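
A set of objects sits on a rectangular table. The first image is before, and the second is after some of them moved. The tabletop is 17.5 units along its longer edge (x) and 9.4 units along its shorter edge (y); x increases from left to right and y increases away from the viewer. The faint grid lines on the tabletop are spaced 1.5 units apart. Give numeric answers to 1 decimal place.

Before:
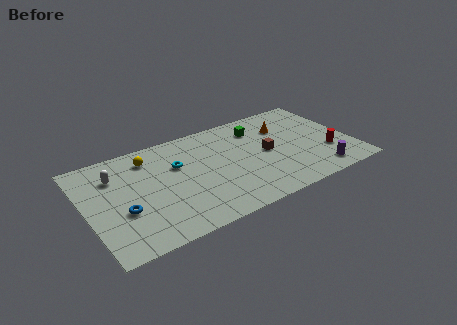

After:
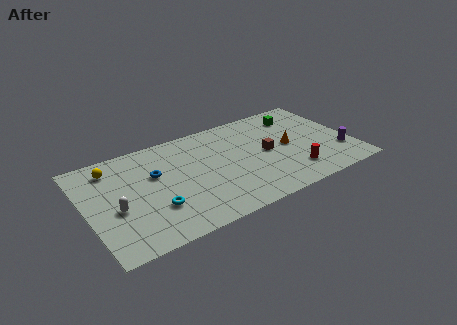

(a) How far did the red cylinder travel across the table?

2.7

The red cylinder moved from about (15.8, 3.0) to (13.3, 2.1), a distance of √(2.5² + 0.9²) ≈ 2.7.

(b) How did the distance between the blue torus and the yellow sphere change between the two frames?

-1.5

They were about 4.7 units apart before and 3.2 after — 1.5 units closer together.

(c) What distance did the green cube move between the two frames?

2.8

The green cube was near (11.7, 7.3) before and (14.5, 7.5) after, so it travelled √(2.8² + 0.2²) ≈ 2.8 units.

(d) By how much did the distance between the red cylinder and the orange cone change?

-1.8

Before: roughly 4.4 units apart; after: 2.6. That's 1.8 units closer together.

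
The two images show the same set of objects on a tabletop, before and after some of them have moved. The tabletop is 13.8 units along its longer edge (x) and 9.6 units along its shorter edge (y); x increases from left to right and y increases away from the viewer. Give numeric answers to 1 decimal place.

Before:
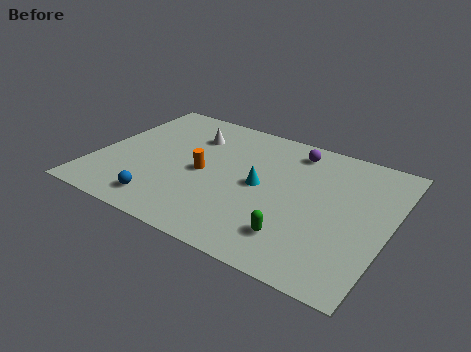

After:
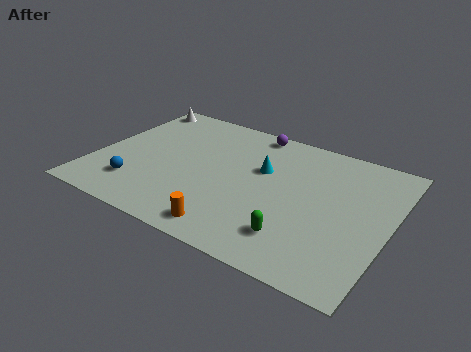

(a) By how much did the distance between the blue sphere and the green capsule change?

+1.4

The distance was about 6.2 in the first image and 7.6 in the second, so they moved 1.4 units further apart.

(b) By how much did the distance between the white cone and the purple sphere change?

+1.0

The distance was about 4.9 in the first image and 5.9 in the second, so they moved 1.0 units further apart.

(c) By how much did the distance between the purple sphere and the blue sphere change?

-0.5

They were about 8.4 units apart before and 7.9 after — 0.5 units closer together.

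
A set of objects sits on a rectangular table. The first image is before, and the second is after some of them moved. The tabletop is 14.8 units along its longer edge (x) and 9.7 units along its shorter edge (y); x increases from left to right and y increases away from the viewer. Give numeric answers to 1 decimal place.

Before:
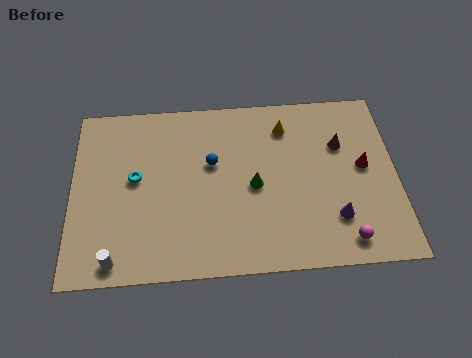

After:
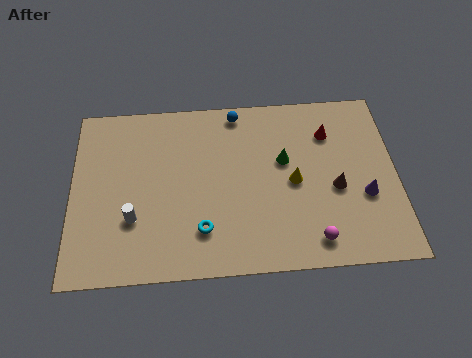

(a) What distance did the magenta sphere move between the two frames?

1.4

From (12.3, 1.3) to (10.9, 1.4), the magenta sphere covered √(1.4² + 0.1²) ≈ 1.4 units.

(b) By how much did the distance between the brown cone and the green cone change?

-1.6

Before: roughly 4.5 units apart; after: 2.9. That's 1.6 units closer together.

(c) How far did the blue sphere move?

3.0

The blue sphere was near (6.4, 5.9) before and (7.6, 8.7) after, so it travelled √(1.2² + 2.8²) ≈ 3.0 units.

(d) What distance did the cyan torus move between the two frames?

4.2

From (2.9, 5.3) to (5.9, 2.3), the cyan torus covered √(3.0² + 3.0²) ≈ 4.2 units.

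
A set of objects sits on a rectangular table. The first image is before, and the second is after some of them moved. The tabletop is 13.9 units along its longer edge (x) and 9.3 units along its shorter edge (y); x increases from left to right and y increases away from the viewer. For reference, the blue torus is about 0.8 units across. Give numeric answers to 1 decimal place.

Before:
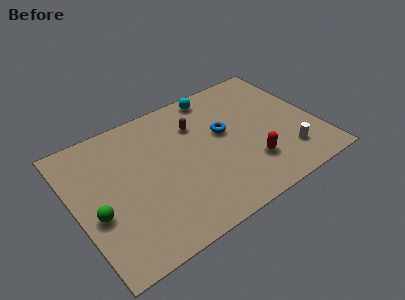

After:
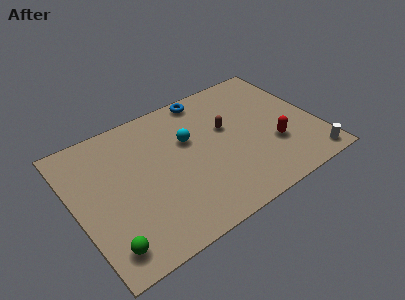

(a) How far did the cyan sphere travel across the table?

3.1

The cyan sphere moved from about (8.7, 8.3) to (6.7, 5.9), a distance of √(2.0² + 2.4²) ≈ 3.1.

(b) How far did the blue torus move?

3.0

The blue torus was near (8.7, 5.4) before and (8.2, 8.4) after, so it travelled √(0.5² + 3.0²) ≈ 3.0 units.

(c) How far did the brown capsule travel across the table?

1.9

The brown capsule was near (7.3, 6.7) before and (8.9, 5.6) after, so it travelled √(1.6² + 1.1²) ≈ 1.9 units.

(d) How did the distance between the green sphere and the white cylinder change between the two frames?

+0.9

The distance was about 10.9 in the first image and 11.8 in the second, so they moved 0.9 units further apart.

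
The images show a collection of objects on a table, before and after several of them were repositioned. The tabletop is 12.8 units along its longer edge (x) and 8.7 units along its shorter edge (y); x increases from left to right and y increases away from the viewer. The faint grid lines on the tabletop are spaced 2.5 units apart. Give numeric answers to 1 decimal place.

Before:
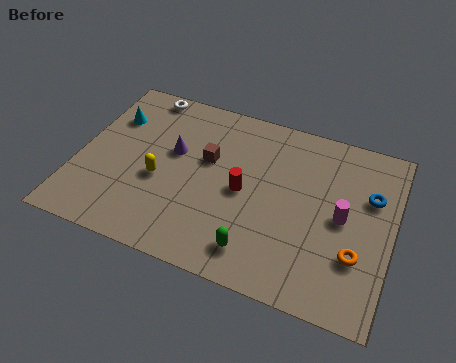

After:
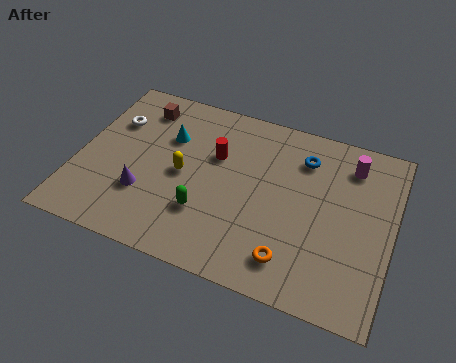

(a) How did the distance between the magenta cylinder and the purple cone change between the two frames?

+2.0

They were about 7.1 units apart before and 9.1 after — 2.0 units further apart.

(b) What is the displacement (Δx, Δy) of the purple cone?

(-0.9, -2.5)

The purple cone was at about (3.8, 5.2) and moved to about (2.9, 2.7).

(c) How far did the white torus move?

2.1

From (2.2, 7.9) to (1.2, 6.0), the white torus covered √(1.0² + 1.9²) ≈ 2.1 units.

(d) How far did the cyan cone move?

2.4

The cyan cone was near (1.1, 6.2) before and (3.5, 5.9) after, so it travelled √(2.4² + 0.3²) ≈ 2.4 units.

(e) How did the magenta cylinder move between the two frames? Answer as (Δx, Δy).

(0.1, 2.7)

The magenta cylinder started near (10.8, 4.3) and ended near (10.9, 7.0).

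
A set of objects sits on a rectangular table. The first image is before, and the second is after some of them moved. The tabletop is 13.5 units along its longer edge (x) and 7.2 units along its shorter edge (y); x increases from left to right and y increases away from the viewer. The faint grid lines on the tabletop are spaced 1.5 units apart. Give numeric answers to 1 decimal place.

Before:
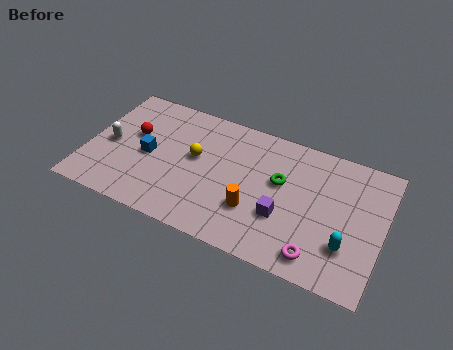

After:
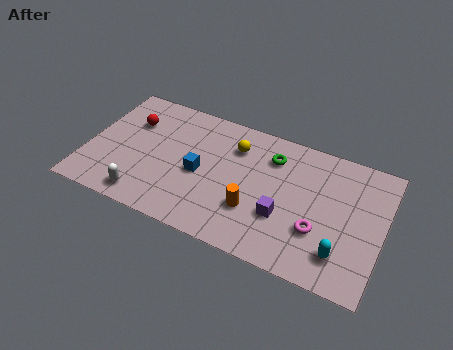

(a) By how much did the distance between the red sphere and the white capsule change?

+2.8

They were about 1.3 units apart before and 4.1 after — 2.8 units further apart.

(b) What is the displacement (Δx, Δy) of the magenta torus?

(-0.1, 1.3)

From the two frames, the magenta torus sits at roughly (10.8, 1.1) before and (10.7, 2.4) after.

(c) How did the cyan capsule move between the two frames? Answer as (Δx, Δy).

(-0.2, -0.5)

From the two frames, the cyan capsule sits at roughly (12.0, 2.1) before and (11.8, 1.6) after.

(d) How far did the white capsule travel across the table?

3.1

From (1.0, 3.4) to (2.9, 1.0), the white capsule covered √(1.9² + 2.4²) ≈ 3.1 units.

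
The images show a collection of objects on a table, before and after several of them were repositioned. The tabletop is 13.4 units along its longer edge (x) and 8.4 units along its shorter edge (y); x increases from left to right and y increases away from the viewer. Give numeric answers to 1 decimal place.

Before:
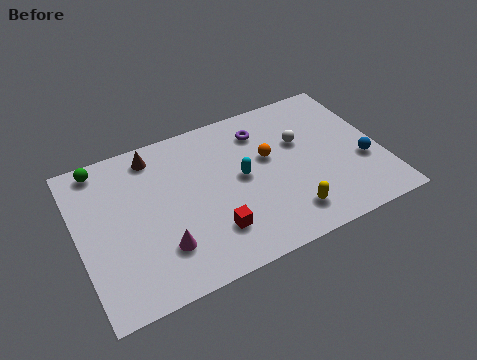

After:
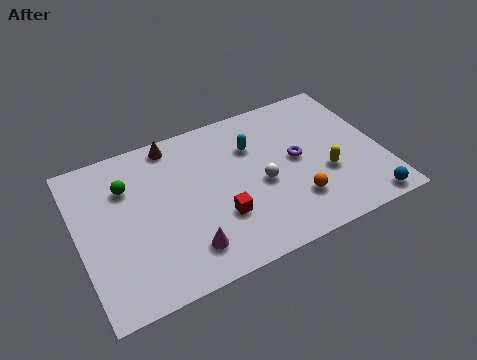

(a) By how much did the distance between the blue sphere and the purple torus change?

-1.0

The distance was about 5.4 in the first image and 4.4 in the second, so they moved 1.0 units closer together.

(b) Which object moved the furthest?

the orange sphere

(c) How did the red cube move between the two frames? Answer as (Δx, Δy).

(0.4, 0.6)

The red cube started near (5.6, 2.1) and ended near (6.0, 2.7).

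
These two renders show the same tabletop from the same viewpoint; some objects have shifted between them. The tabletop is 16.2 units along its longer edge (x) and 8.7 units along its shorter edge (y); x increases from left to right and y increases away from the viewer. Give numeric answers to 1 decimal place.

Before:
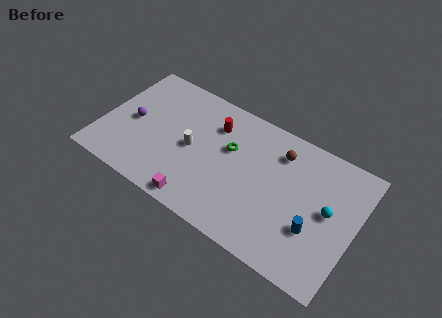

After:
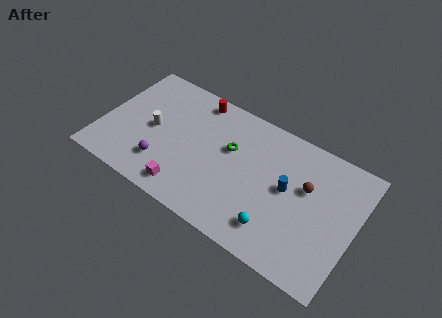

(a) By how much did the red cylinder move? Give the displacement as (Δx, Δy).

(-1.4, 1.2)

From the two frames, the red cylinder sits at roughly (6.9, 6.5) before and (5.5, 7.7) after.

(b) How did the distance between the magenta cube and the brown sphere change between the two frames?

+0.9

The distance was about 7.3 in the first image and 8.2 in the second, so they moved 0.9 units further apart.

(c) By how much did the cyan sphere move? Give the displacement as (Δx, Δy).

(-2.9, -2.8)

The cyan sphere was at about (14.5, 4.6) and moved to about (11.6, 1.8).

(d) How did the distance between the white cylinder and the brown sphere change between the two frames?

+4.0

Before: roughly 5.9 units apart; after: 9.9. That's 4.0 units further apart.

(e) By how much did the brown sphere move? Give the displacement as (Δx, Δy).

(1.9, -1.4)

The brown sphere was at about (11.1, 6.8) and moved to about (13.0, 5.4).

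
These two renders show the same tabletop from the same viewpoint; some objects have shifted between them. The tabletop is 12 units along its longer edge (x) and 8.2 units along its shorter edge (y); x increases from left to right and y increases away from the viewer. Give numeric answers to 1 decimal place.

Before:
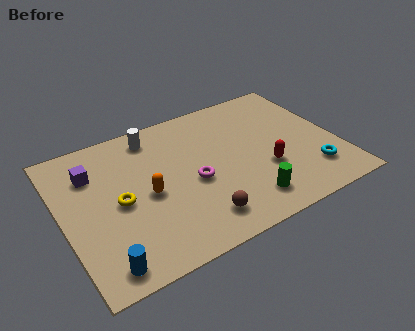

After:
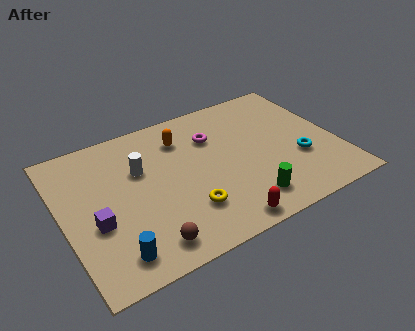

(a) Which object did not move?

the green cylinder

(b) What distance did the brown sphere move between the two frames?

2.3

The brown sphere moved from about (5.5, 1.5) to (3.2, 1.2), a distance of √(2.3² + 0.3²) ≈ 2.3.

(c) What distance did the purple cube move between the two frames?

2.8

The purple cube moved from about (1.5, 6.0) to (1.3, 3.2), a distance of √(0.2² + 2.8²) ≈ 2.8.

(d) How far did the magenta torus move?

2.5

The magenta torus moved from about (5.6, 3.6) to (6.8, 5.8), a distance of √(1.2² + 2.2²) ≈ 2.5.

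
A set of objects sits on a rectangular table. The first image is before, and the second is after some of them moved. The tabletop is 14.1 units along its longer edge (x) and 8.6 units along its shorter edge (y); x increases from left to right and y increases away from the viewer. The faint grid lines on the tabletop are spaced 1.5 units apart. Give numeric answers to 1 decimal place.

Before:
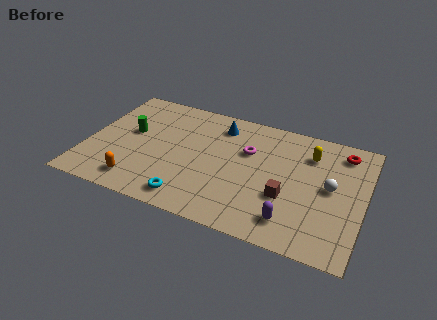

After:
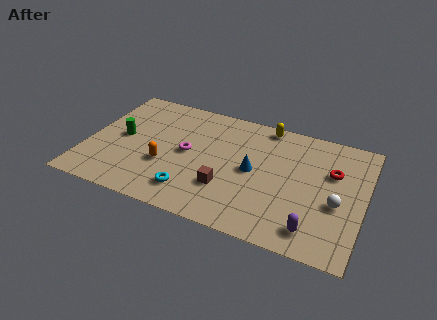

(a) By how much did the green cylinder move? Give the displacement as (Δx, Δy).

(-0.4, -0.5)

The green cylinder started near (2.1, 4.9) and ended near (1.7, 4.4).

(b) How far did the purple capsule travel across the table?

1.1

The purple capsule was near (10.7, 1.6) before and (11.8, 1.4) after, so it travelled √(1.1² + 0.2²) ≈ 1.1 units.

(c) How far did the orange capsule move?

2.1

From (2.9, 1.4) to (4.1, 3.1), the orange capsule covered √(1.2² + 1.7²) ≈ 2.1 units.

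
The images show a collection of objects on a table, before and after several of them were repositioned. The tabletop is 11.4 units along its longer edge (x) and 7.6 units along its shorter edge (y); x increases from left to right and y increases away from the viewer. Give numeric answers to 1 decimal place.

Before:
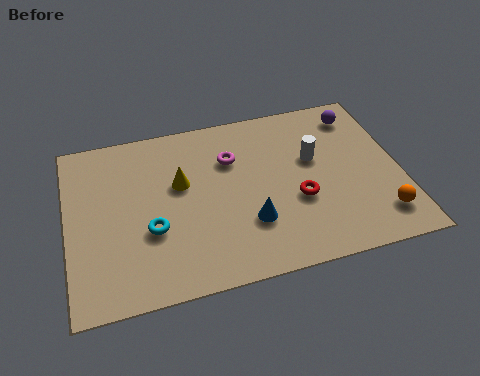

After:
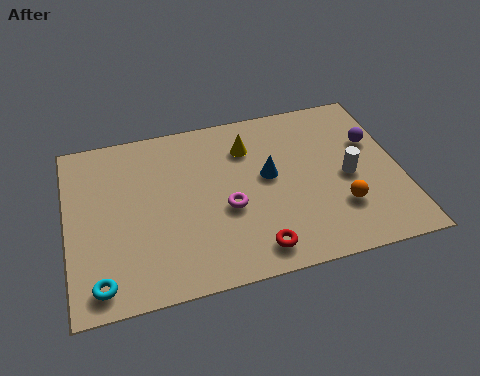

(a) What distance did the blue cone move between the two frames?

2.1

The blue cone was near (6.1, 2.3) before and (6.9, 4.2) after, so it travelled √(0.8² + 1.9²) ≈ 2.1 units.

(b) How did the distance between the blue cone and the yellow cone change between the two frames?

-1.6

Before: roughly 3.2 units apart; after: 1.6. That's 1.6 units closer together.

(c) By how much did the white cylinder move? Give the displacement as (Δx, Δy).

(1.1, -1.1)

The white cylinder was at about (8.5, 4.6) and moved to about (9.6, 3.5).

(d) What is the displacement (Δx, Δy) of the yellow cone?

(2.4, 1.1)

The yellow cone started near (3.9, 4.6) and ended near (6.3, 5.7).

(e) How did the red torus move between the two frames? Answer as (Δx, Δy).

(-1.6, -1.8)

The red torus started near (7.8, 2.9) and ended near (6.2, 1.1).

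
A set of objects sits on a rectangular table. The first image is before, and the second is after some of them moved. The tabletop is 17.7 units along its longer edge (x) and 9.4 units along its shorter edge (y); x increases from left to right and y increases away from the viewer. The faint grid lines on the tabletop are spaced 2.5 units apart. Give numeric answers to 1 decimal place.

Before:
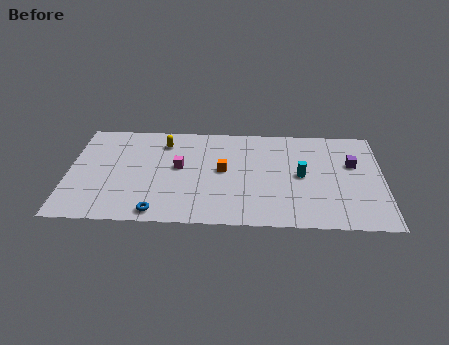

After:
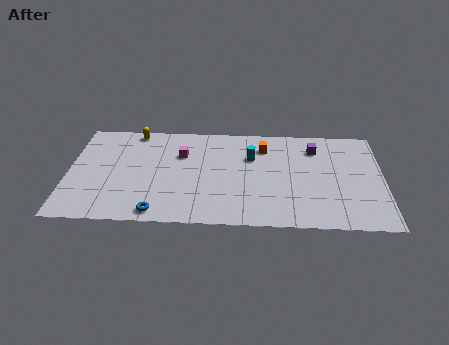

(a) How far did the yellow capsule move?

2.0

From (5.3, 7.5) to (3.6, 8.5), the yellow capsule covered √(1.7² + 1.0²) ≈ 2.0 units.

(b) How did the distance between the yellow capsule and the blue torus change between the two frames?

+1.1

Before: roughly 6.5 units apart; after: 7.6. That's 1.1 units further apart.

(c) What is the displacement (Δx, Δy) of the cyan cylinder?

(-2.8, 1.6)

The cyan cylinder started near (13.1, 4.7) and ended near (10.3, 6.3).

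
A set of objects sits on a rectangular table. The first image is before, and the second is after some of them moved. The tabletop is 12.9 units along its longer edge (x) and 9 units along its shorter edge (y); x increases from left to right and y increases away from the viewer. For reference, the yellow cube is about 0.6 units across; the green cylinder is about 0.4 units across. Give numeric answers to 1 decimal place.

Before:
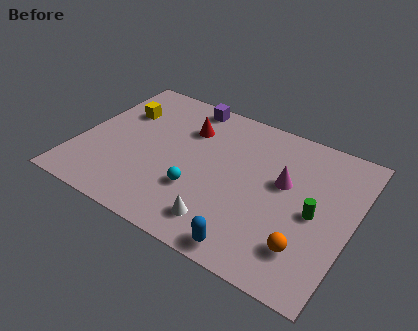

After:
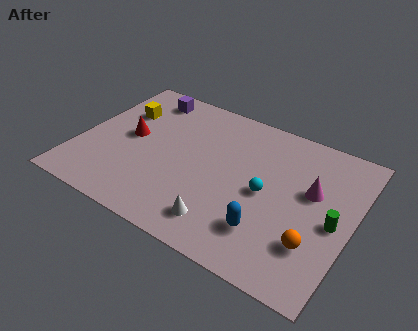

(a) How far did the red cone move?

3.1

The red cone was near (4.8, 6.5) before and (2.3, 4.7) after, so it travelled √(2.5² + 1.8²) ≈ 3.1 units.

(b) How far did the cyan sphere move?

3.3

The cyan sphere was near (5.9, 2.9) before and (8.9, 4.3) after, so it travelled √(3.0² + 1.4²) ≈ 3.3 units.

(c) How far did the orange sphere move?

0.5

The orange sphere moved from about (11.1, 2.1) to (11.4, 2.5), a distance of √(0.3² + 0.4²) ≈ 0.5.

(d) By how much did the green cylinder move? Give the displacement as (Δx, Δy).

(0.9, -0.1)

The green cylinder was at about (11.2, 4.2) and moved to about (12.1, 4.1).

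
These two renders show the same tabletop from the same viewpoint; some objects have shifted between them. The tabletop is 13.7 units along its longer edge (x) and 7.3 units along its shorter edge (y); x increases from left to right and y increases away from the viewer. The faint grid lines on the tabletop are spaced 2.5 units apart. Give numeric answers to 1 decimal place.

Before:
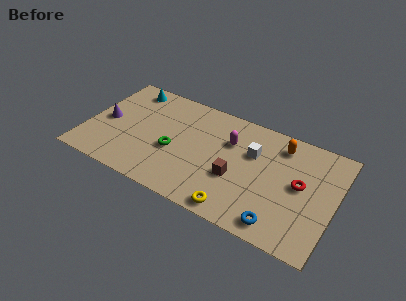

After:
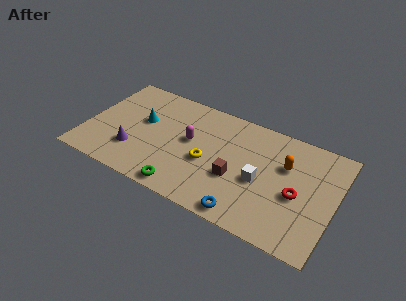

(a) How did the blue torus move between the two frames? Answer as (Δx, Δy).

(-1.8, -0.2)

The blue torus was at about (11.0, 1.0) and moved to about (9.2, 0.8).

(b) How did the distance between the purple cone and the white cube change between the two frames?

-1.2

Before: roughly 8.2 units apart; after: 7.0. That's 1.2 units closer together.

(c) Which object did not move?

the brown cube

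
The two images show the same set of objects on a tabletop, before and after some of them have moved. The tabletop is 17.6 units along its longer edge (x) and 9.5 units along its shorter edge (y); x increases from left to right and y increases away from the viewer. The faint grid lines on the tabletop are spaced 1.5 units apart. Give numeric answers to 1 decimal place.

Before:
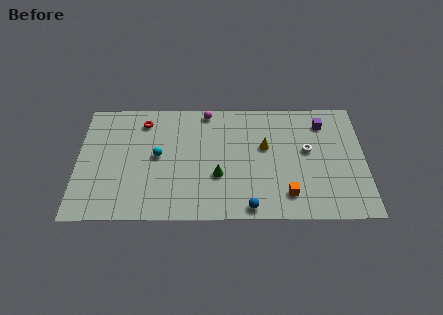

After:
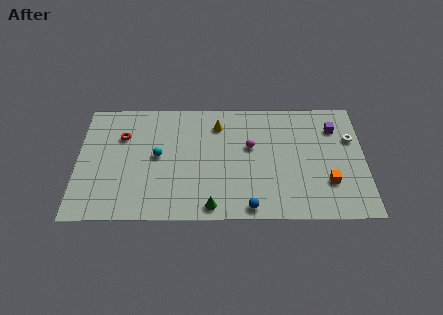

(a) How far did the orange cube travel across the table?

2.7

The orange cube moved from about (12.8, 1.9) to (15.3, 2.8), a distance of √(2.5² + 0.9²) ≈ 2.7.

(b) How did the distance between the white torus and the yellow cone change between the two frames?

+5.7

Before: roughly 2.6 units apart; after: 8.3. That's 5.7 units further apart.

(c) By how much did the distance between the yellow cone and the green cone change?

+2.8

They were about 3.7 units apart before and 6.5 after — 2.8 units further apart.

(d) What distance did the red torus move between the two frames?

1.8

From (4.0, 7.8) to (2.7, 6.6), the red torus covered √(1.3² + 1.2²) ≈ 1.8 units.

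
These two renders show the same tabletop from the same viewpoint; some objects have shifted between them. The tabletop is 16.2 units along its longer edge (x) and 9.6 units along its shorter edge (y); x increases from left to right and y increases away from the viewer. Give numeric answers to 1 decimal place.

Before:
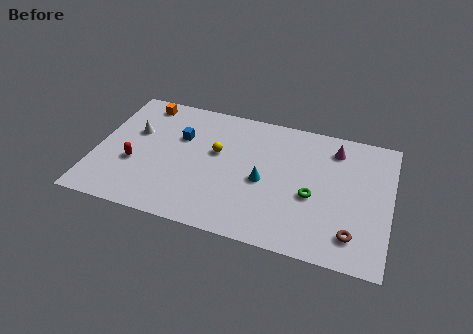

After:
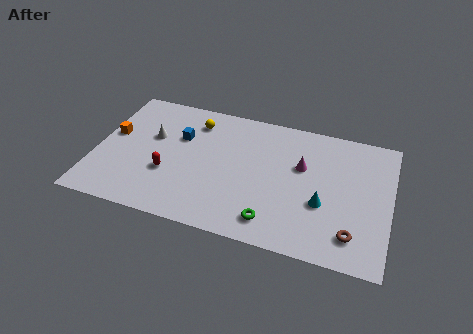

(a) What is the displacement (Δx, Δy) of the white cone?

(1.0, -0.1)

From the two frames, the white cone sits at roughly (2.0, 6.0) before and (3.0, 5.9) after.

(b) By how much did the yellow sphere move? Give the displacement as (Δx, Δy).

(-1.4, 2.0)

The yellow sphere was at about (6.6, 5.7) and moved to about (5.2, 7.7).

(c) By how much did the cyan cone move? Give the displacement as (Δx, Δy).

(3.3, -0.7)

The cyan cone was at about (9.3, 4.3) and moved to about (12.6, 3.6).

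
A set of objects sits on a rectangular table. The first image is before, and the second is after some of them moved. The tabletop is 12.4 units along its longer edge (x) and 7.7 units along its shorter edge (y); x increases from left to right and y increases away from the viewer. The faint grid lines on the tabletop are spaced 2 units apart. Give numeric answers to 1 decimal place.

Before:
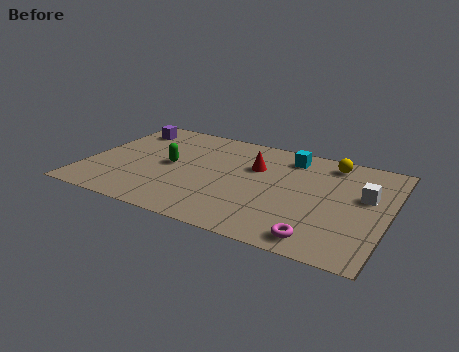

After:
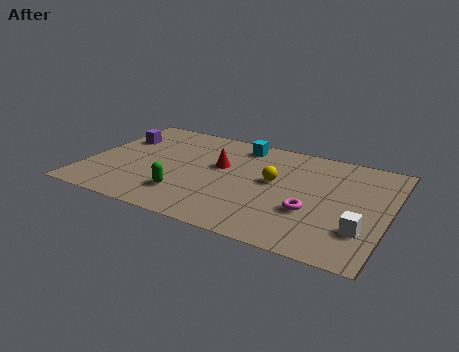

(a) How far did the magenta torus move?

1.8

The magenta torus moved from about (9.9, 1.0) to (9.4, 2.7), a distance of √(0.5² + 1.7²) ≈ 1.8.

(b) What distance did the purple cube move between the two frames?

0.9

The purple cube moved from about (1.2, 6.2) to (1.0, 5.3), a distance of √(0.2² + 0.9²) ≈ 0.9.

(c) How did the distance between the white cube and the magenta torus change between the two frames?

-1.7

They were about 3.9 units apart before and 2.2 after — 1.7 units closer together.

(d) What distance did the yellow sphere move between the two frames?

3.1

The yellow sphere was near (9.8, 6.6) before and (7.7, 4.3) after, so it travelled √(2.1² + 2.3²) ≈ 3.1 units.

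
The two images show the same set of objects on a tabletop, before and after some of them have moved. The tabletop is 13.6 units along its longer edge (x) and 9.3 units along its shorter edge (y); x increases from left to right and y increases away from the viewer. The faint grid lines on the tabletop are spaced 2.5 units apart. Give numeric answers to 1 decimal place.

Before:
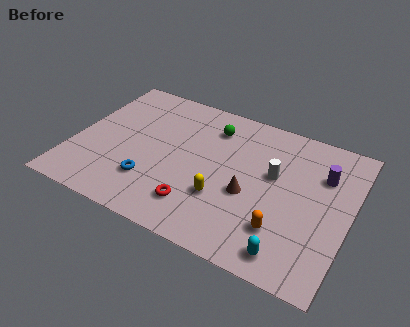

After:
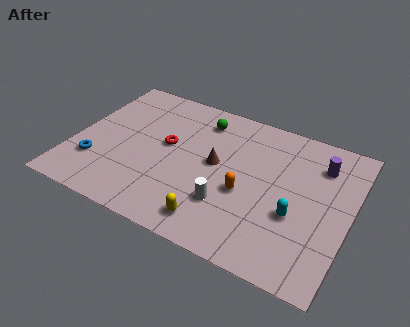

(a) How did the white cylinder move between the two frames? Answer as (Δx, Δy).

(-1.9, -2.8)

The white cylinder was at about (9.8, 5.5) and moved to about (7.9, 2.7).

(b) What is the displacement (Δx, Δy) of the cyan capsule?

(0.0, 2.3)

From the two frames, the cyan capsule sits at roughly (11.1, 1.2) before and (11.1, 3.5) after.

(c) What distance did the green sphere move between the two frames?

0.7

From (6.5, 7.3) to (5.9, 7.6), the green sphere covered √(0.6² + 0.3²) ≈ 0.7 units.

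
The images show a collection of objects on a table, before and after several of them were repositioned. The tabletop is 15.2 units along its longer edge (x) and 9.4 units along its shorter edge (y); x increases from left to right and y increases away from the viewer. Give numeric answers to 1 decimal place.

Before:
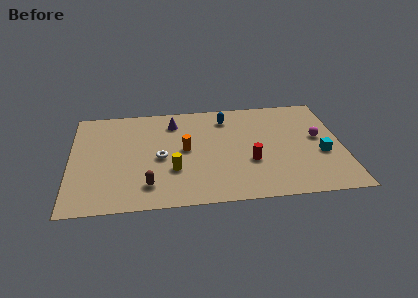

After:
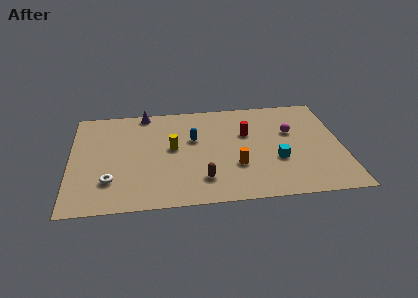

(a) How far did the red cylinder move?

2.6

The red cylinder was near (10.0, 3.4) before and (9.9, 6.0) after, so it travelled √(0.1² + 2.6²) ≈ 2.6 units.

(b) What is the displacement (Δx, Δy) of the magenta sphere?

(-1.5, 0.7)

The magenta sphere started near (13.9, 5.2) and ended near (12.4, 5.9).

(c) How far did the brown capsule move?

3.0

The brown capsule was near (4.3, 1.9) before and (7.3, 2.1) after, so it travelled √(3.0² + 0.2²) ≈ 3.0 units.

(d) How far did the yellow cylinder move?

2.0

From (5.7, 3.1) to (5.7, 5.1), the yellow cylinder covered √(0.0² + 2.0²) ≈ 2.0 units.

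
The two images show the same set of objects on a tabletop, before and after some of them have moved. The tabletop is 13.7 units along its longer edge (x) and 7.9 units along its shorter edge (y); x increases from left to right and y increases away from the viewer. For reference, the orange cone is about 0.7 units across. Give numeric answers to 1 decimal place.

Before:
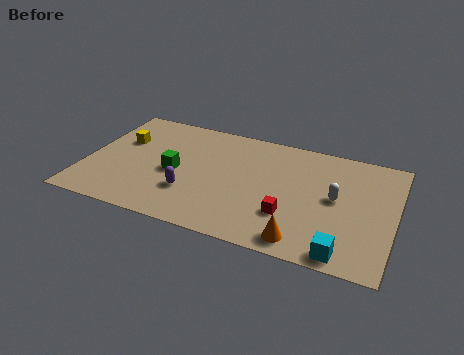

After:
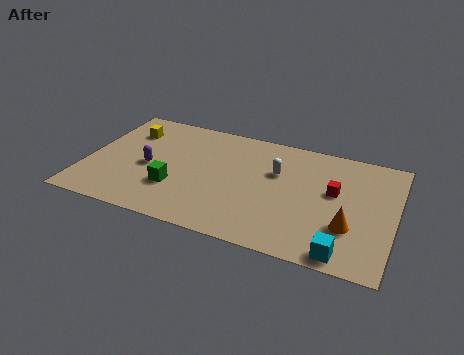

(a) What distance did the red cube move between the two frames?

2.8

From (9.2, 2.4) to (11.0, 4.6), the red cube covered √(1.8² + 2.2²) ≈ 2.8 units.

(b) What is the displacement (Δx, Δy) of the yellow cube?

(0.2, 0.8)

From the two frames, the yellow cube sits at roughly (1.4, 5.1) before and (1.6, 5.9) after.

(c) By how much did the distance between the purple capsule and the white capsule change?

-0.8

The distance was about 6.6 in the first image and 5.8 in the second, so they moved 0.8 units closer together.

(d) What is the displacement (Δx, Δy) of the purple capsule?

(-2.0, 1.2)

From the two frames, the purple capsule sits at roughly (4.8, 2.4) before and (2.8, 3.6) after.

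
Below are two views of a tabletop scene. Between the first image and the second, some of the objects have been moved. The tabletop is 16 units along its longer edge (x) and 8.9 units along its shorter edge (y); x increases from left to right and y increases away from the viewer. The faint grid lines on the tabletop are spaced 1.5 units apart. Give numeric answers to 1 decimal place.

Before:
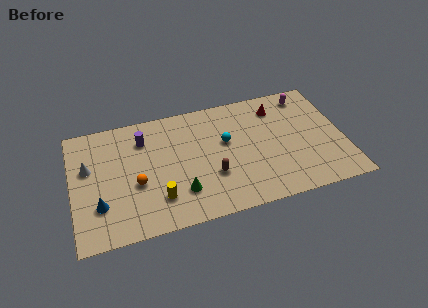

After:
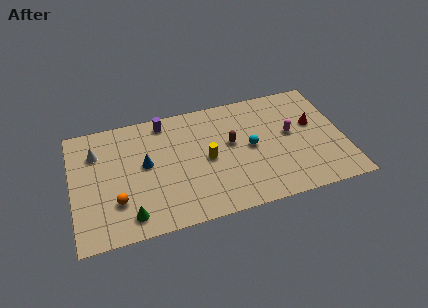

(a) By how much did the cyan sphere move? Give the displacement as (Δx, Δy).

(1.4, -0.8)

From the two frames, the cyan sphere sits at roughly (9.1, 5.3) before and (10.5, 4.5) after.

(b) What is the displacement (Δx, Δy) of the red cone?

(2.0, -1.8)

The red cone started near (12.3, 7.1) and ended near (14.3, 5.3).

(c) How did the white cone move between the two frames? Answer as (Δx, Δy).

(0.5, 1.0)

From the two frames, the white cone sits at roughly (1.0, 5.5) before and (1.5, 6.5) after.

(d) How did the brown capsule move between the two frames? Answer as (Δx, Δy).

(1.3, 2.1)

From the two frames, the brown capsule sits at roughly (8.1, 3.0) before and (9.4, 5.1) after.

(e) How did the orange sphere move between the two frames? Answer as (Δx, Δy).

(-1.2, -1.0)

The orange sphere started near (3.7, 3.6) and ended near (2.5, 2.6).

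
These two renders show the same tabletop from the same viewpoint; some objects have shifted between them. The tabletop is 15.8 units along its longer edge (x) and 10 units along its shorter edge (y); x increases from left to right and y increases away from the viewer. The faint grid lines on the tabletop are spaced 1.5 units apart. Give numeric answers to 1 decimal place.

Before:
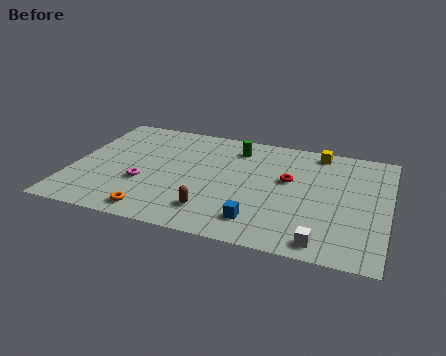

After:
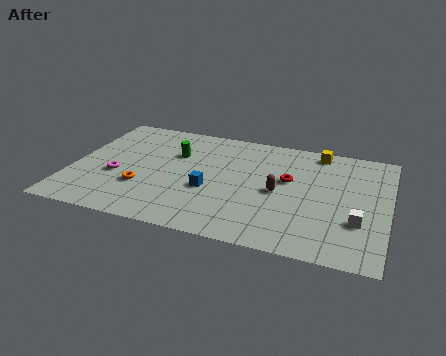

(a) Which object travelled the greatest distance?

the brown capsule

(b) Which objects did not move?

the red torus and the yellow cube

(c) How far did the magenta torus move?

1.4

The magenta torus was near (3.7, 3.6) before and (2.3, 3.9) after, so it travelled √(1.4² + 0.3²) ≈ 1.4 units.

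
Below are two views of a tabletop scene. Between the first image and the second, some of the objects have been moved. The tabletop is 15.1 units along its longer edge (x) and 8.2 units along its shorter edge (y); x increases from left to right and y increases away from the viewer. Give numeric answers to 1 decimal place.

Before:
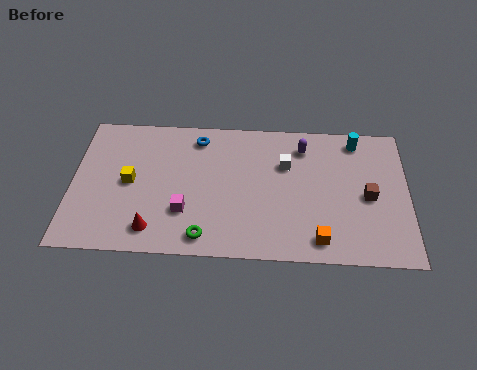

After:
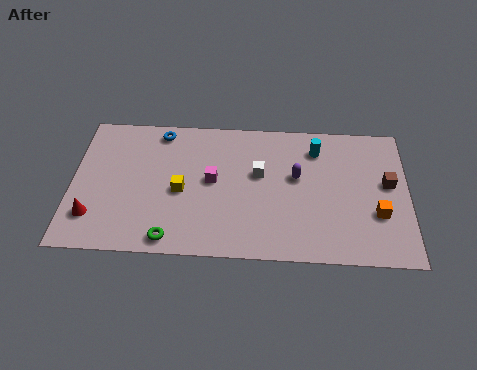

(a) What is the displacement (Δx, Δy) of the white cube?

(-1.2, -0.6)

The white cube started near (9.6, 5.5) and ended near (8.4, 4.9).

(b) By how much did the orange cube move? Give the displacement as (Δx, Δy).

(2.6, 1.6)

The orange cube was at about (11.1, 1.2) and moved to about (13.7, 2.8).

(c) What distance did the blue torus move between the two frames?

1.7

The blue torus moved from about (5.6, 6.9) to (3.9, 7.2), a distance of √(1.7² + 0.3²) ≈ 1.7.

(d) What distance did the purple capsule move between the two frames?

1.8

From (10.4, 6.6) to (10.1, 4.8), the purple capsule covered √(0.3² + 1.8²) ≈ 1.8 units.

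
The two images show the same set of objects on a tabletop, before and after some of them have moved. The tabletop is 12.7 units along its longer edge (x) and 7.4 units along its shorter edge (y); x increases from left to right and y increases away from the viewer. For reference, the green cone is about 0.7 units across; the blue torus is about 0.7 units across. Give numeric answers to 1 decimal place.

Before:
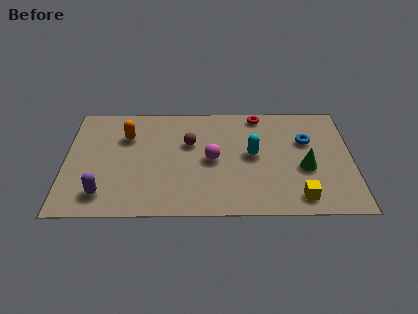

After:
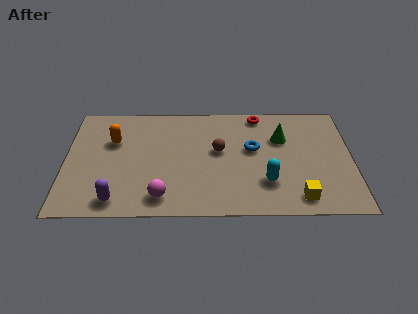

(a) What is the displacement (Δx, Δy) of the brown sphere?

(1.3, -0.5)

From the two frames, the brown sphere sits at roughly (5.5, 4.7) before and (6.8, 4.2) after.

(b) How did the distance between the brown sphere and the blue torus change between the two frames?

-3.7

They were about 5.2 units apart before and 1.5 after — 3.7 units closer together.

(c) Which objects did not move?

the red torus and the yellow cube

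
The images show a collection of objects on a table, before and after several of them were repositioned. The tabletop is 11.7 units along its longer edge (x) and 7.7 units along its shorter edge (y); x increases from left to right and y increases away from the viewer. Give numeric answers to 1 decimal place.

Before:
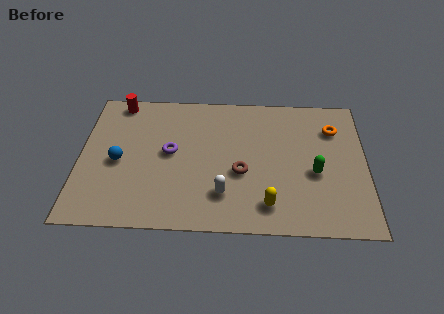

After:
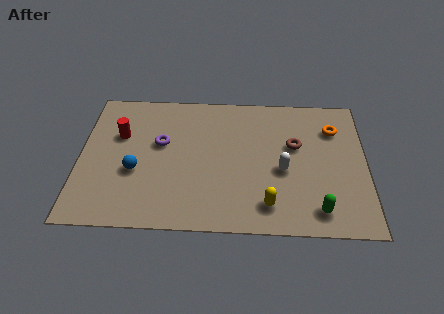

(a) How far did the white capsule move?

2.8

The white capsule moved from about (5.9, 1.9) to (8.3, 3.3), a distance of √(2.4² + 1.4²) ≈ 2.8.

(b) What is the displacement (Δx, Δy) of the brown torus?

(2.2, 1.6)

The brown torus started near (6.6, 3.1) and ended near (8.8, 4.7).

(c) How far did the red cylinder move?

1.9

From (1.5, 6.9) to (1.6, 5.0), the red cylinder covered √(0.1² + 1.9²) ≈ 1.9 units.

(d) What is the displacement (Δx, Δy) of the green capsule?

(0.1, -2.0)

The green capsule was at about (9.6, 3.2) and moved to about (9.7, 1.2).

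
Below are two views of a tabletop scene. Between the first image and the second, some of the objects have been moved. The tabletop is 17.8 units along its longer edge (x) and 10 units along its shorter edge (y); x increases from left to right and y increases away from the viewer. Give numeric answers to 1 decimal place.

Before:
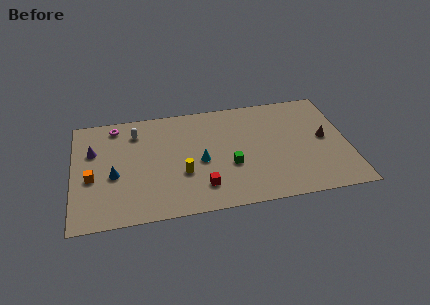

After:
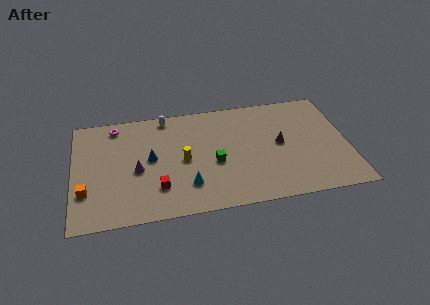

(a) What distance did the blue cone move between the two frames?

2.6

The blue cone was near (2.6, 4.2) before and (5.0, 5.3) after, so it travelled √(2.4² + 1.1²) ≈ 2.6 units.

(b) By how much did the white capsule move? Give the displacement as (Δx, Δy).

(2.0, 1.1)

The white capsule was at about (4.1, 7.9) and moved to about (6.1, 9.0).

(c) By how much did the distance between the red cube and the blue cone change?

-3.2

Before: roughly 5.9 units apart; after: 2.7. That's 3.2 units closer together.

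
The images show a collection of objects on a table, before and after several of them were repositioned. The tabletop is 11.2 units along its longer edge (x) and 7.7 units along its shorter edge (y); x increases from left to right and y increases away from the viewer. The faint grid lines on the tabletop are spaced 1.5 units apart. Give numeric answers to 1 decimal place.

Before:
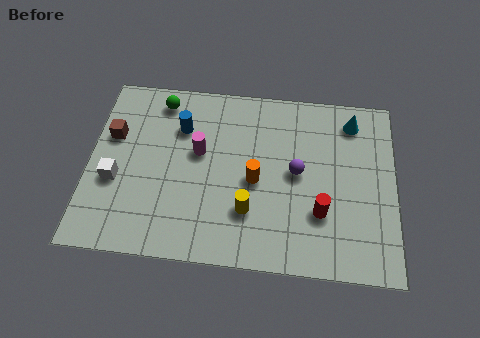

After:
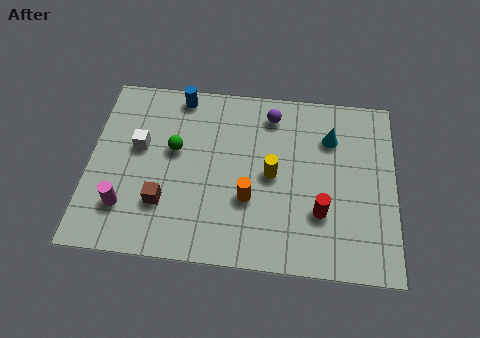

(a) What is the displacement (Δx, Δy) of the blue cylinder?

(-0.1, 1.4)

From the two frames, the blue cylinder sits at roughly (3.3, 5.5) before and (3.2, 6.9) after.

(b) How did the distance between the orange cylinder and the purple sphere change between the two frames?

+2.2

Before: roughly 1.6 units apart; after: 3.8. That's 2.2 units further apart.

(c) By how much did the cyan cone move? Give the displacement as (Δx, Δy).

(-0.8, -0.8)

From the two frames, the cyan cone sits at roughly (9.6, 6.4) before and (8.8, 5.6) after.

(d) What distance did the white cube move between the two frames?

1.7

The white cube was near (1.0, 3.0) before and (1.8, 4.5) after, so it travelled √(0.8² + 1.5²) ≈ 1.7 units.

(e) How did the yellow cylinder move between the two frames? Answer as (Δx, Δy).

(0.8, 1.6)

From the two frames, the yellow cylinder sits at roughly (5.9, 2.2) before and (6.7, 3.8) after.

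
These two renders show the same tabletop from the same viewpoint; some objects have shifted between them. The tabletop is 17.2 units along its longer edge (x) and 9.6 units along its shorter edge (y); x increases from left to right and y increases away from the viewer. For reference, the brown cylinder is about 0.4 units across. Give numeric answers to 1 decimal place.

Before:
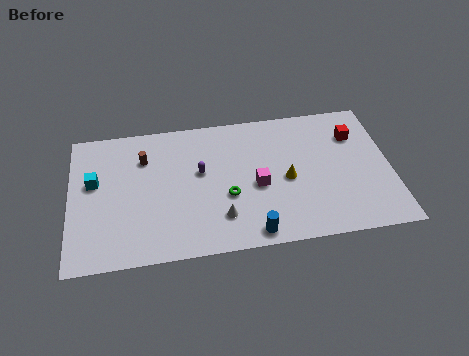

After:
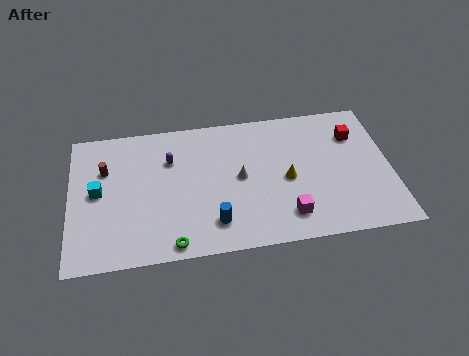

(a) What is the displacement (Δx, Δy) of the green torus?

(-3.0, -2.8)

From the two frames, the green torus sits at roughly (8.4, 3.7) before and (5.4, 0.9) after.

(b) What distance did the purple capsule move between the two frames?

1.9

From (7.0, 5.6) to (5.4, 6.7), the purple capsule covered √(1.6² + 1.1²) ≈ 1.9 units.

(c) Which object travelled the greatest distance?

the green torus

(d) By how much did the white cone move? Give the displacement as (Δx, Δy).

(1.1, 2.6)

The white cone was at about (8.0, 2.3) and moved to about (9.1, 4.9).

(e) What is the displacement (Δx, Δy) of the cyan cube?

(0.2, -0.7)

The cyan cube was at about (1.3, 5.7) and moved to about (1.5, 5.0).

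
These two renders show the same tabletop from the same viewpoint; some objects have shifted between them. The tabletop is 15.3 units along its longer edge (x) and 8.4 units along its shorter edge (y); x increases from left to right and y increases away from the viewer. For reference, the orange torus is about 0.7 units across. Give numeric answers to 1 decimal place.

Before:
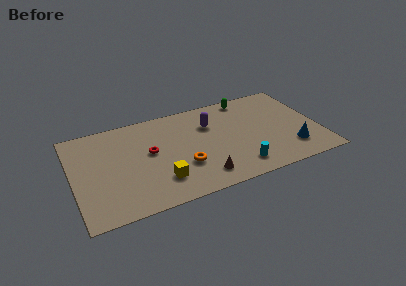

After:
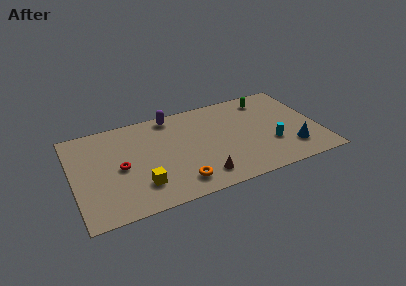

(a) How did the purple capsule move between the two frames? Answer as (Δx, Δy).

(-2.3, 1.6)

The purple capsule started near (8.7, 5.9) and ended near (6.4, 7.5).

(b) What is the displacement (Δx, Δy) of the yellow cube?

(-1.2, 0.0)

The yellow cube was at about (5.2, 2.1) and moved to about (4.0, 2.1).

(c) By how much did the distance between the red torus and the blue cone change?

+1.7

The distance was about 9.0 in the first image and 10.7 in the second, so they moved 1.7 units further apart.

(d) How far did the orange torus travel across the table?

1.4

From (6.7, 2.8) to (6.3, 1.5), the orange torus covered √(0.4² + 1.3²) ≈ 1.4 units.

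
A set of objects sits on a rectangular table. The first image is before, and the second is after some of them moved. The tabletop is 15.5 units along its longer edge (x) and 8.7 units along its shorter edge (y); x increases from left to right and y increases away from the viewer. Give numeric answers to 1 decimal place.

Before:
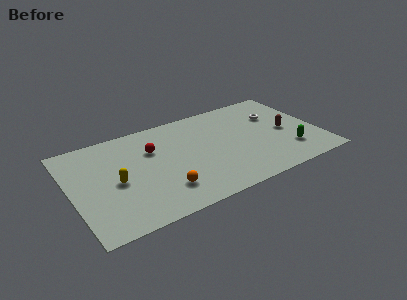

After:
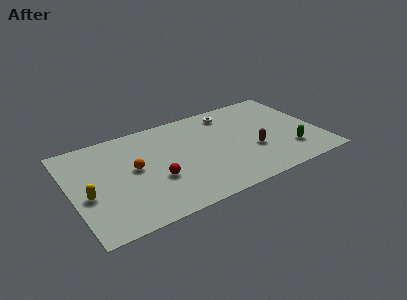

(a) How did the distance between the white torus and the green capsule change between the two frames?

+2.3

Before: roughly 3.7 units apart; after: 6.0. That's 2.3 units further apart.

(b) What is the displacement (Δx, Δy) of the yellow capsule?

(-1.8, -0.4)

The yellow capsule started near (2.7, 4.0) and ended near (0.9, 3.6).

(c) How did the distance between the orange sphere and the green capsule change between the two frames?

+1.8

The distance was about 8.0 in the first image and 9.8 in the second, so they moved 1.8 units further apart.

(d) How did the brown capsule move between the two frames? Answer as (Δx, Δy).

(-2.3, -0.9)

From the two frames, the brown capsule sits at roughly (13.5, 4.1) before and (11.2, 3.2) after.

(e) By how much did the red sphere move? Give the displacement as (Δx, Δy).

(-0.1, -2.7)

The red sphere started near (5.2, 5.9) and ended near (5.1, 3.2).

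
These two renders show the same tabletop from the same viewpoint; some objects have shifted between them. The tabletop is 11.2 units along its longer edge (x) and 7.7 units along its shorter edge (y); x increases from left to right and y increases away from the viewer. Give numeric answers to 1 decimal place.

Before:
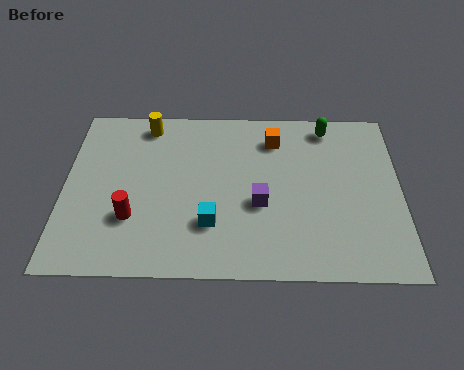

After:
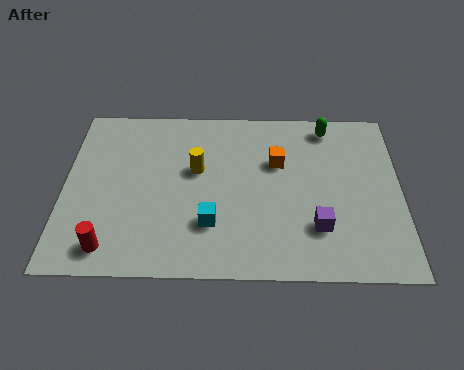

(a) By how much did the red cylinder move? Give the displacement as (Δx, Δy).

(-0.7, -1.3)

The red cylinder started near (2.3, 2.4) and ended near (1.6, 1.1).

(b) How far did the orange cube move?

1.1

The orange cube was near (7.0, 6.1) before and (7.1, 5.0) after, so it travelled √(0.1² + 1.1²) ≈ 1.1 units.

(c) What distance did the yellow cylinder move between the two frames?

2.7

The yellow cylinder was near (2.7, 6.7) before and (4.4, 4.6) after, so it travelled √(1.7² + 2.1²) ≈ 2.7 units.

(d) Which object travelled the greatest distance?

the yellow cylinder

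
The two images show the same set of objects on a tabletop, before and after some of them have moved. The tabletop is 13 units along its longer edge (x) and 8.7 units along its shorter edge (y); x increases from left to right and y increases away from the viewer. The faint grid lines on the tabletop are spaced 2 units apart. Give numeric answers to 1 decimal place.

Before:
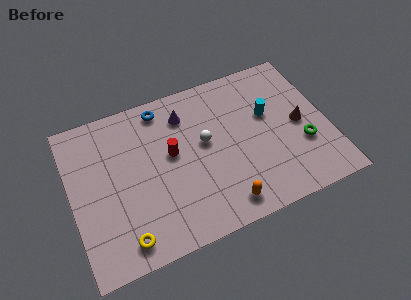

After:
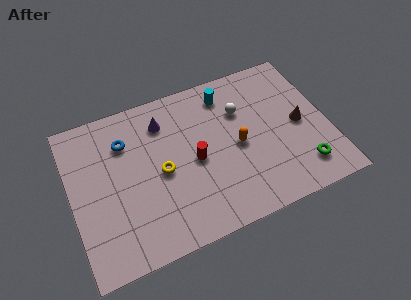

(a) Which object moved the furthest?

the yellow torus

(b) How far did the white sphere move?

2.3

The white sphere was near (6.8, 4.9) before and (8.8, 6.0) after, so it travelled √(2.0² + 1.1²) ≈ 2.3 units.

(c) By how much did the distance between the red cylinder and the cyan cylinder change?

-1.3

Before: roughly 5.0 units apart; after: 3.7. That's 1.3 units closer together.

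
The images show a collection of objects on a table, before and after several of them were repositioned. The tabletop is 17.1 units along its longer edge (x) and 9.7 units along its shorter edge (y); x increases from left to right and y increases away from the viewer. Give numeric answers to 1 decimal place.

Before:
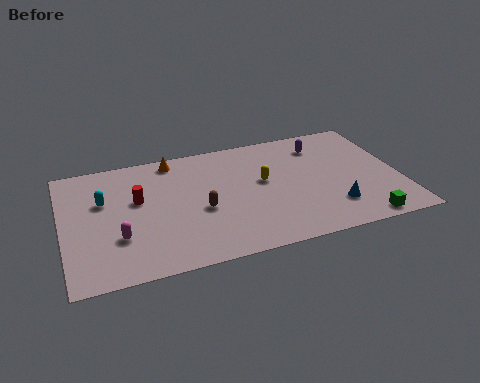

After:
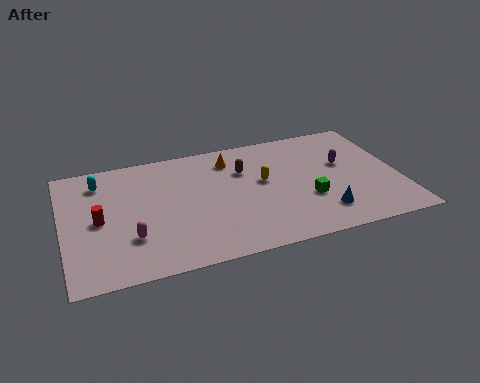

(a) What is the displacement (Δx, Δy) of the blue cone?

(-0.6, -0.3)

The blue cone was at about (13.5, 2.4) and moved to about (12.9, 2.1).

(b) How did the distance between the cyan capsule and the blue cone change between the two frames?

+0.3

Before: roughly 12.0 units apart; after: 12.3. That's 0.3 units further apart.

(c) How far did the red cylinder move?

2.3

The red cylinder moved from about (3.8, 5.8) to (1.8, 4.7), a distance of √(2.0² + 1.1²) ≈ 2.3.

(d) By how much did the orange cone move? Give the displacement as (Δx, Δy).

(2.9, -0.8)

The orange cone was at about (5.8, 8.6) and moved to about (8.7, 7.8).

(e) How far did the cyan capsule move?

1.6

From (2.1, 6.2) to (2.0, 7.8), the cyan capsule covered √(0.1² + 1.6²) ≈ 1.6 units.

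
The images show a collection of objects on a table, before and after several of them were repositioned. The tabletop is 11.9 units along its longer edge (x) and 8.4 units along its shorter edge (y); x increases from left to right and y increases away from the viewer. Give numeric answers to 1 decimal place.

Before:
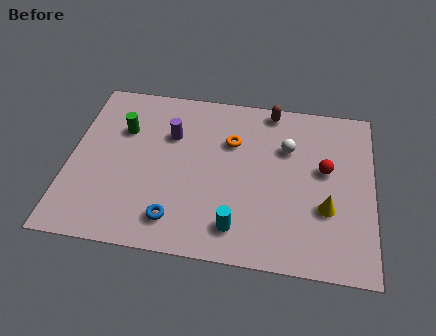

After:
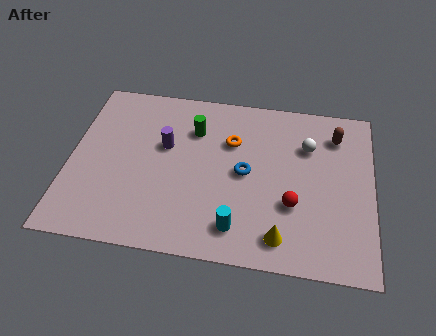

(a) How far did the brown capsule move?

2.8

From (7.8, 7.6) to (10.4, 6.6), the brown capsule covered √(2.6² + 1.0²) ≈ 2.8 units.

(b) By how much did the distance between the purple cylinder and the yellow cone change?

-0.8

They were about 6.8 units apart before and 6.0 after — 0.8 units closer together.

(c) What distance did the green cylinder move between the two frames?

2.8

From (2.0, 5.7) to (4.8, 6.1), the green cylinder covered √(2.8² + 0.4²) ≈ 2.8 units.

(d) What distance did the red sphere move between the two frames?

2.2

The red sphere moved from about (10.0, 4.8) to (8.8, 2.9), a distance of √(1.2² + 1.9²) ≈ 2.2.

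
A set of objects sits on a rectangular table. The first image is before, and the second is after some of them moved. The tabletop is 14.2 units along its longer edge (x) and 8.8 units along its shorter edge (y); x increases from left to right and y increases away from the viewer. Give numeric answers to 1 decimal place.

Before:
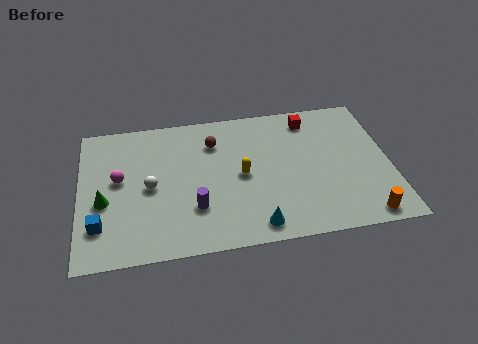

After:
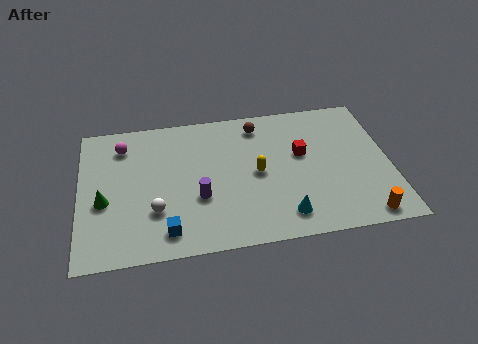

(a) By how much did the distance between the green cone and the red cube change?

-1.1

The distance was about 10.3 in the first image and 9.2 in the second, so they moved 1.1 units closer together.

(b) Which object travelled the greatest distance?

the blue cube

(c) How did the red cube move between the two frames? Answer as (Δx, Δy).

(-0.5, -2.2)

The red cube started near (10.7, 7.4) and ended near (10.2, 5.2).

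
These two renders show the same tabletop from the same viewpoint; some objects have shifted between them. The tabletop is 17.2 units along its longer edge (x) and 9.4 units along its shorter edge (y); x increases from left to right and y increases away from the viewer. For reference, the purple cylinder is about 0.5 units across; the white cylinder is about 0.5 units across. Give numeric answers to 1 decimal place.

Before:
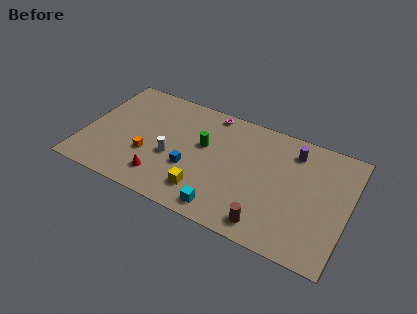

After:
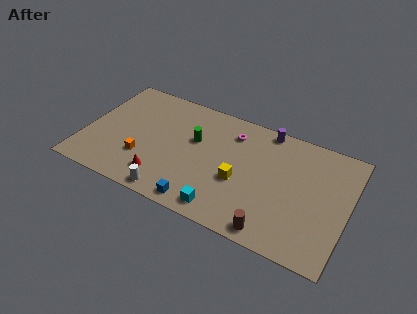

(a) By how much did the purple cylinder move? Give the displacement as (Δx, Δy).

(-1.9, 1.0)

The purple cylinder was at about (13.4, 7.6) and moved to about (11.5, 8.6).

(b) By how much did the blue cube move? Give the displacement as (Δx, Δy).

(1.0, -2.4)

The blue cube was at about (7.1, 3.4) and moved to about (8.1, 1.0).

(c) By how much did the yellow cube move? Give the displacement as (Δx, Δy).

(2.1, 1.8)

From the two frames, the yellow cube sits at roughly (8.2, 2.0) before and (10.3, 3.8) after.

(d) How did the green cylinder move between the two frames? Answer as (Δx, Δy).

(-0.6, 0.2)

The green cylinder started near (7.7, 5.6) and ended near (7.1, 5.8).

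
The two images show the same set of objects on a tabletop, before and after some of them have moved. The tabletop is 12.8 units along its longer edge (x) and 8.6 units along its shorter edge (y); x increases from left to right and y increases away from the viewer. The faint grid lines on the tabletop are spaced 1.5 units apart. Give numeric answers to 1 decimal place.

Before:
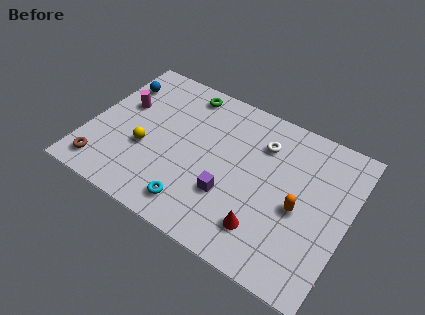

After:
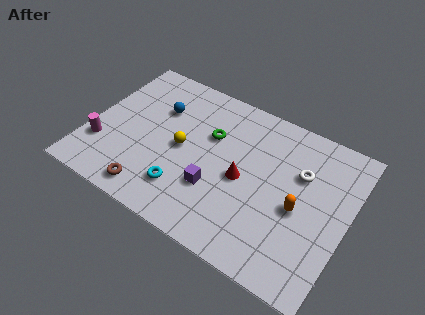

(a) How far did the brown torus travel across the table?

2.5

From (1.1, 1.3) to (3.6, 1.1), the brown torus covered √(2.5² + 0.2²) ≈ 2.5 units.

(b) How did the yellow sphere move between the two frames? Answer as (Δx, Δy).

(1.7, 0.9)

The yellow sphere was at about (2.9, 3.3) and moved to about (4.6, 4.2).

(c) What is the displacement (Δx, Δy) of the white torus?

(2.0, -0.7)

From the two frames, the white torus sits at roughly (8.3, 6.4) before and (10.3, 5.7) after.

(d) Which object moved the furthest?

the magenta cylinder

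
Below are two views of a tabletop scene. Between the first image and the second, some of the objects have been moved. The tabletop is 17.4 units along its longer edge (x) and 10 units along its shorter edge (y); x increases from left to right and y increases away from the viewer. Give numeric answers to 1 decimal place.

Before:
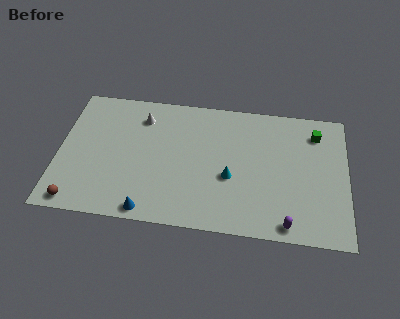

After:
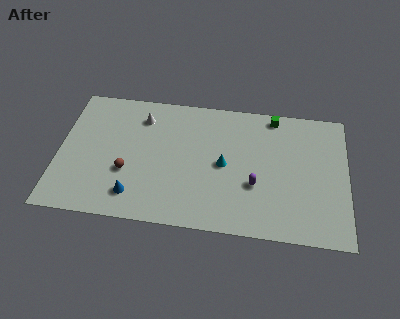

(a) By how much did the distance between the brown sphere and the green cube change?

-5.6

They were about 15.8 units apart before and 10.2 after — 5.6 units closer together.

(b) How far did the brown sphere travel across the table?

3.9

The brown sphere moved from about (1.3, 1.0) to (4.2, 3.6), a distance of √(2.9² + 2.6²) ≈ 3.9.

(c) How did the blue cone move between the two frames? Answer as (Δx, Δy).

(-0.9, 1.0)

The blue cone was at about (5.6, 0.9) and moved to about (4.7, 1.9).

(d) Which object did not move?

the white cone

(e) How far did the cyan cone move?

1.0

The cyan cone moved from about (10.4, 4.0) to (10.0, 4.9), a distance of √(0.4² + 0.9²) ≈ 1.0.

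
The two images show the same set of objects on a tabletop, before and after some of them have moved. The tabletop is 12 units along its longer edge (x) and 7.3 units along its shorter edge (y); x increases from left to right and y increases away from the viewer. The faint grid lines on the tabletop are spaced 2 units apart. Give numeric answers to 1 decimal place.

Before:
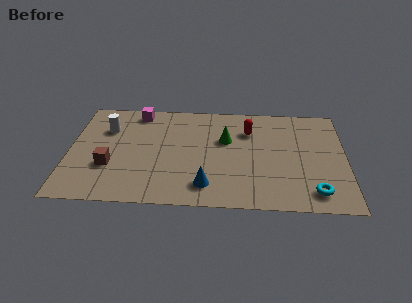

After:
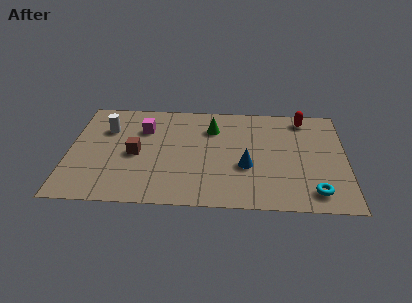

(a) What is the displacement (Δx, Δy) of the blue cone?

(1.7, 1.4)

From the two frames, the blue cone sits at roughly (6.0, 1.4) before and (7.7, 2.8) after.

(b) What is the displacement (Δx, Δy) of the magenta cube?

(0.3, -1.2)

The magenta cube started near (2.9, 6.4) and ended near (3.2, 5.2).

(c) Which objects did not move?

the white cylinder and the cyan torus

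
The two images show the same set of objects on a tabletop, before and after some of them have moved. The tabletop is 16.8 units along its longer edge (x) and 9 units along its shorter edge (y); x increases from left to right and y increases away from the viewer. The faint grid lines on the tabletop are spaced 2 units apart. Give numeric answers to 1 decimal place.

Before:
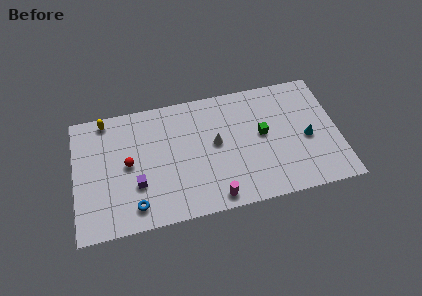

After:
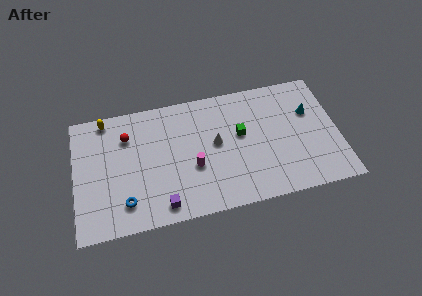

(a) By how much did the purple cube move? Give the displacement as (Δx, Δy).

(1.5, -1.8)

The purple cube started near (3.9, 3.0) and ended near (5.4, 1.2).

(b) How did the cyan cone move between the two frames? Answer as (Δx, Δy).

(0.3, 1.9)

The cyan cone started near (14.8, 4.0) and ended near (15.1, 5.9).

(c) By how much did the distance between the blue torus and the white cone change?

+0.3

They were about 6.3 units apart before and 6.6 after — 0.3 units further apart.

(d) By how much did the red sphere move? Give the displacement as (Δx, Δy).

(0.0, 2.0)

The red sphere was at about (3.4, 4.6) and moved to about (3.4, 6.6).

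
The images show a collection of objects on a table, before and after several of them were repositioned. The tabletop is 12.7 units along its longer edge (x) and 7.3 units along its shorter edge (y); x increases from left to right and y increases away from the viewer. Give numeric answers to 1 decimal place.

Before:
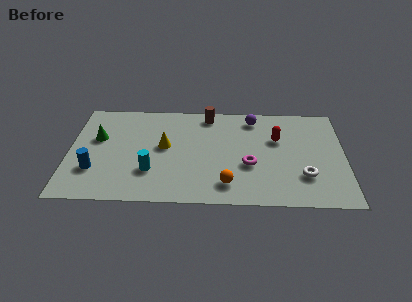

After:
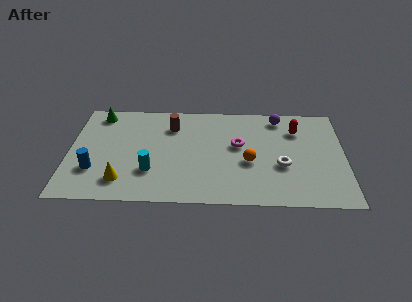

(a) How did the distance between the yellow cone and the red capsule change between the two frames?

+3.7

Before: roughly 5.2 units apart; after: 8.9. That's 3.7 units further apart.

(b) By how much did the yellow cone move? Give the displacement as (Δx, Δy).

(-1.9, -2.5)

From the two frames, the yellow cone sits at roughly (4.4, 4.0) before and (2.5, 1.5) after.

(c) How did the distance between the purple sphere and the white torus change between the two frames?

-1.2

The distance was about 4.7 in the first image and 3.5 in the second, so they moved 1.2 units closer together.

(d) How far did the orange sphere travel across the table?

1.9

The orange sphere was near (7.3, 1.4) before and (8.3, 3.0) after, so it travelled √(1.0² + 1.6²) ≈ 1.9 units.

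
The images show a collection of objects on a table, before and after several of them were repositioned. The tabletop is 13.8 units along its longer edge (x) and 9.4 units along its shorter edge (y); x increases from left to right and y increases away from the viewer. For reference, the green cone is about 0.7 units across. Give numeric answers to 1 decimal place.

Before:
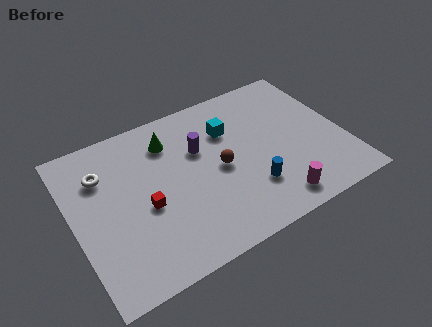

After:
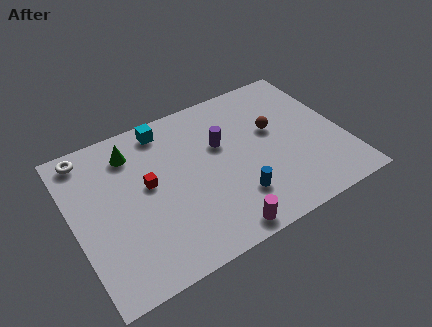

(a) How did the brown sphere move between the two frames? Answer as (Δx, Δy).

(3.0, 1.1)

The brown sphere was at about (7.4, 4.5) and moved to about (10.4, 5.6).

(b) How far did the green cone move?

1.9

The green cone moved from about (5.2, 7.3) to (3.3, 7.5), a distance of √(1.9² + 0.2²) ≈ 1.9.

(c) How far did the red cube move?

1.2

The red cube was near (3.5, 4.0) before and (3.8, 5.2) after, so it travelled √(0.3² + 1.2²) ≈ 1.2 units.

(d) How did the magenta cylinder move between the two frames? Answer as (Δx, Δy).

(-2.9, -0.4)

From the two frames, the magenta cylinder sits at roughly (9.7, 1.3) before and (6.8, 0.9) after.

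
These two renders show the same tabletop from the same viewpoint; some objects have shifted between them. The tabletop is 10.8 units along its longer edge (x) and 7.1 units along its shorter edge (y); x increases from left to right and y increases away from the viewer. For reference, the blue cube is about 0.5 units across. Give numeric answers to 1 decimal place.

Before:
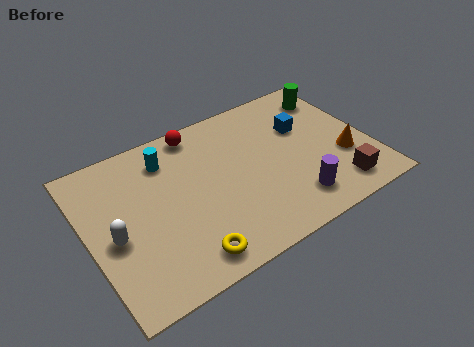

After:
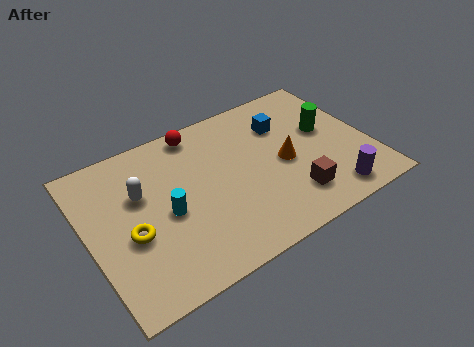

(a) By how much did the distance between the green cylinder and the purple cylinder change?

-1.8

The distance was about 4.9 in the first image and 3.1 in the second, so they moved 1.8 units closer together.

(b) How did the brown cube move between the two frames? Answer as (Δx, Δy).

(-1.7, 0.4)

The brown cube started near (9.2, 1.2) and ended near (7.5, 1.6).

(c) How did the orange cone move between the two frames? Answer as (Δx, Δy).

(-2.2, 0.8)

The orange cone started near (9.7, 2.5) and ended near (7.5, 3.3).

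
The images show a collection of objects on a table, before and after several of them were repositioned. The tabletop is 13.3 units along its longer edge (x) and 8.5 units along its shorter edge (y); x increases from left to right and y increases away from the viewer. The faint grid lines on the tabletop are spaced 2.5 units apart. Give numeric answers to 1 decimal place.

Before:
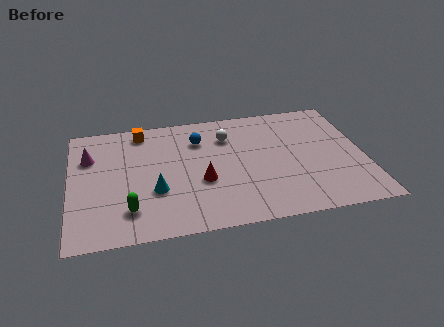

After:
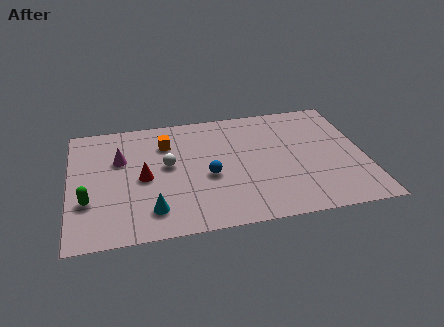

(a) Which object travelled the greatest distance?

the white sphere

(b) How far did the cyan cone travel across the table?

1.3

From (3.8, 3.0) to (3.6, 1.7), the cyan cone covered √(0.2² + 1.3²) ≈ 1.3 units.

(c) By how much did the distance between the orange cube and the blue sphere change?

+0.4

Before: roughly 2.8 units apart; after: 3.2. That's 0.4 units further apart.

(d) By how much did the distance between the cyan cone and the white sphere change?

-1.6

The distance was about 4.7 in the first image and 3.1 in the second, so they moved 1.6 units closer together.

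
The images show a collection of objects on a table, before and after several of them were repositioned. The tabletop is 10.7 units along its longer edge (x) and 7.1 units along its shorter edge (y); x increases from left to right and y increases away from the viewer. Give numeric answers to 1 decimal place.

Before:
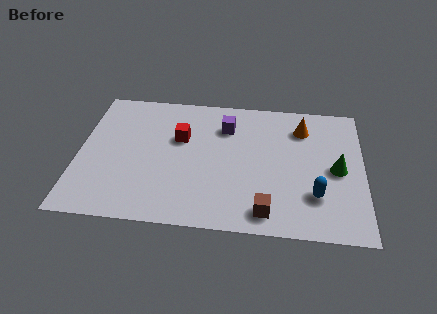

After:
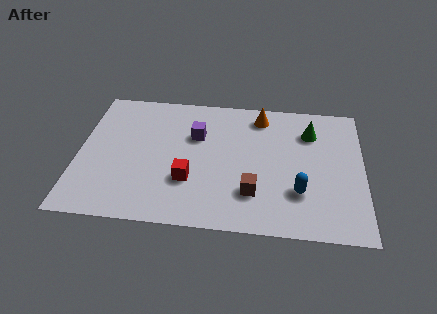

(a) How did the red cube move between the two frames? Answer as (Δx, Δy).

(0.4, -2.2)

The red cube was at about (3.8, 4.5) and moved to about (4.2, 2.3).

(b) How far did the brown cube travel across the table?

1.0

From (7.1, 1.0) to (6.6, 1.9), the brown cube covered √(0.5² + 0.9²) ≈ 1.0 units.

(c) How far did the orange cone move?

1.7

The orange cone was near (8.4, 5.5) before and (6.8, 6.0) after, so it travelled √(1.6² + 0.5²) ≈ 1.7 units.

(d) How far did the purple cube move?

1.3

The purple cube was near (5.5, 5.3) before and (4.4, 4.7) after, so it travelled √(1.1² + 0.6²) ≈ 1.3 units.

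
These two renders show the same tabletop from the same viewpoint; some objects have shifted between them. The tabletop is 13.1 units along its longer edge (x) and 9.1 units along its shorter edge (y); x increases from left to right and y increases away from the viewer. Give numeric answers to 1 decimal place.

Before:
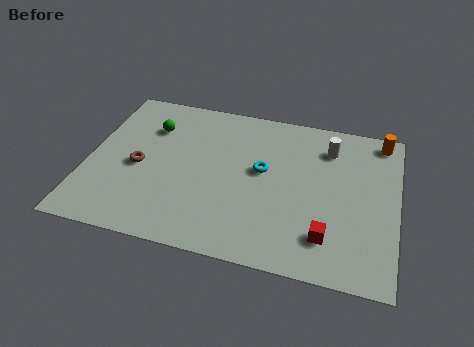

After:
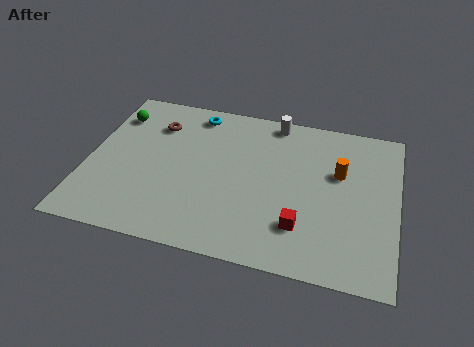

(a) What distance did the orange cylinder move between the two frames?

2.9

The orange cylinder moved from about (12.3, 8.1) to (10.6, 5.7), a distance of √(1.7² + 2.4²) ≈ 2.9.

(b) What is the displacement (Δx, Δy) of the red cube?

(-1.1, 0.3)

From the two frames, the red cube sits at roughly (10.3, 2.0) before and (9.2, 2.3) after.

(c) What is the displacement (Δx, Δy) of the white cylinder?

(-2.4, 1.1)

The white cylinder started near (10.1, 7.1) and ended near (7.7, 8.2).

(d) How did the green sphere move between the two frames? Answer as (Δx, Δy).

(-1.6, 0.4)

The green sphere started near (2.5, 6.6) and ended near (0.9, 7.0).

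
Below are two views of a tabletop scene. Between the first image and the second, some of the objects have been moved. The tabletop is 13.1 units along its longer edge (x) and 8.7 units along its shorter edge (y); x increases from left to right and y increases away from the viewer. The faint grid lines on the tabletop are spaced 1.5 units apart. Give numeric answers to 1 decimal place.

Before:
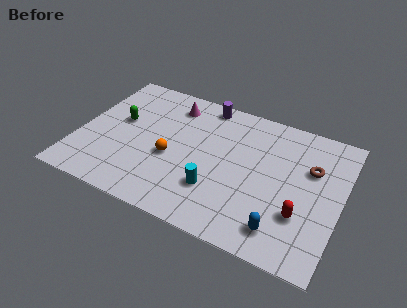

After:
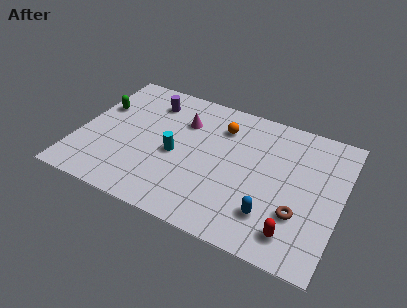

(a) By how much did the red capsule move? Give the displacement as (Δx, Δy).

(-0.2, -1.2)

From the two frames, the red capsule sits at roughly (11.3, 2.7) before and (11.1, 1.5) after.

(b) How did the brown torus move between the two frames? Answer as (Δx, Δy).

(-0.3, -3.0)

The brown torus started near (11.5, 5.7) and ended near (11.2, 2.7).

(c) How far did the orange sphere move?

3.7

The orange sphere moved from about (4.7, 3.6) to (6.9, 6.6), a distance of √(2.2² + 3.0²) ≈ 3.7.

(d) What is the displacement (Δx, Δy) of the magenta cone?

(0.7, -0.9)

From the two frames, the magenta cone sits at roughly (4.3, 7.1) before and (5.0, 6.2) after.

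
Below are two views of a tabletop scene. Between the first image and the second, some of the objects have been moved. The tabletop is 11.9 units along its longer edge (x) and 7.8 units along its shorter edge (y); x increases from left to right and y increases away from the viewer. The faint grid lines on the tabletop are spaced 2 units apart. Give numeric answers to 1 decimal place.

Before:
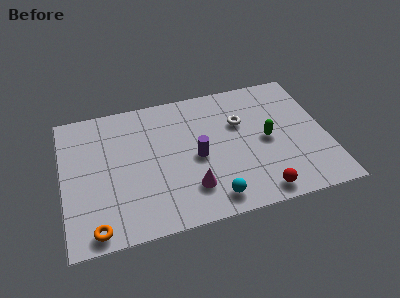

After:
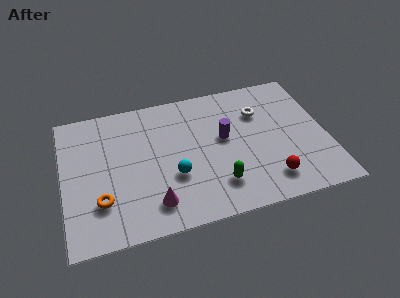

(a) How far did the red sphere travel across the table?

0.8

From (8.6, 0.9) to (9.1, 1.5), the red sphere covered √(0.5² + 0.6²) ≈ 0.8 units.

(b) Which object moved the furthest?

the green capsule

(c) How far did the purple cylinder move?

1.5

From (6.0, 3.6) to (7.3, 4.4), the purple cylinder covered √(1.3² + 0.8²) ≈ 1.5 units.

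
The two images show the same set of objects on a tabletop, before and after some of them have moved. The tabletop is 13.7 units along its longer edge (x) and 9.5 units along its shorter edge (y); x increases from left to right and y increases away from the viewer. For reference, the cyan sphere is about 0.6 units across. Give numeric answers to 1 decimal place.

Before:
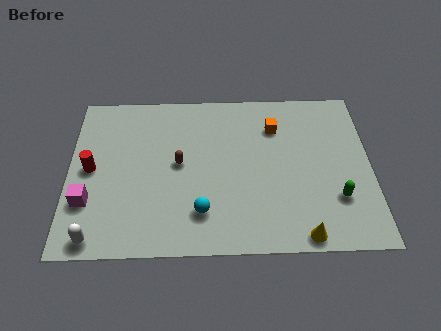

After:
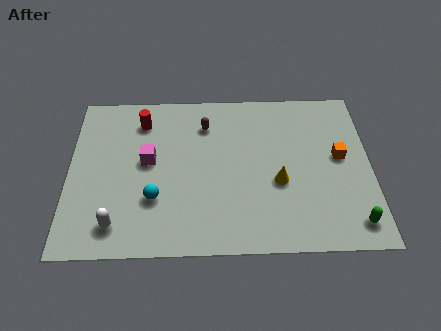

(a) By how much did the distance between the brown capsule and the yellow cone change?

-2.1

They were about 6.9 units apart before and 4.8 after — 2.1 units closer together.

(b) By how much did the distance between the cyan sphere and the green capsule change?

+2.9

Before: roughly 6.1 units apart; after: 9.0. That's 2.9 units further apart.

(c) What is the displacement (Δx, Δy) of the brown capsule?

(1.2, 2.3)

The brown capsule started near (5.0, 5.0) and ended near (6.2, 7.3).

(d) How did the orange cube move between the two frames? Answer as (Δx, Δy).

(2.9, -1.9)

The orange cube was at about (9.4, 7.1) and moved to about (12.3, 5.2).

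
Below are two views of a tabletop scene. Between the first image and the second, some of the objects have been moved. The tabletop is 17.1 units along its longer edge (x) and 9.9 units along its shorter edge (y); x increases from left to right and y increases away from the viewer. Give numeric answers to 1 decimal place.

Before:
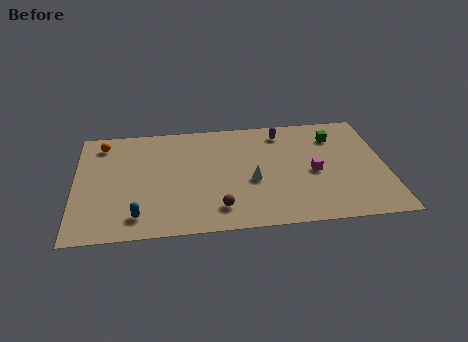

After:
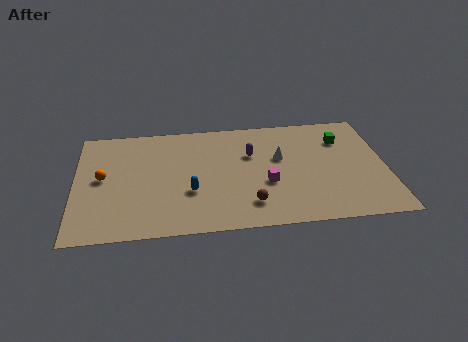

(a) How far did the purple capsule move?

2.5

The purple capsule moved from about (11.5, 8.3) to (9.7, 6.5), a distance of √(1.8² + 1.8²) ≈ 2.5.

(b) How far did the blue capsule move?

3.4

The blue capsule was near (3.4, 1.7) before and (6.3, 3.5) after, so it travelled √(2.9² + 1.8²) ≈ 3.4 units.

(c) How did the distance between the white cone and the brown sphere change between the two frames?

+1.4

They were about 2.9 units apart before and 4.3 after — 1.4 units further apart.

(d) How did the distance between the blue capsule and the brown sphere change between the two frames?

-0.9

The distance was about 4.4 in the first image and 3.5 in the second, so they moved 0.9 units closer together.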